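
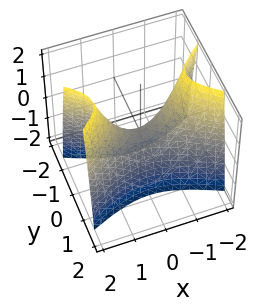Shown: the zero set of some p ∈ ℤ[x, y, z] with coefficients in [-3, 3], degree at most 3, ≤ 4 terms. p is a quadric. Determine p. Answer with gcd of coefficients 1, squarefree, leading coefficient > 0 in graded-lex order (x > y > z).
x^2 - 3*y^2 - z

(a) Degree: a hyperbolic paraboloid; a quadric, so deg p = 2.
(b) Symmetries: the x ↦ −x reflection is a symmetry, so x appears only in even powers; it's symmetric under y → −y, forcing even powers of y.
(c) Observable constraints: it crosses the y-axis at the gridline y = 0; it crosses the z-axis at the gridline z = 0; it meets the x-axis at x = 0 (among the integer gridlines).
(d) Assembling these constraints gives the stated polynomial.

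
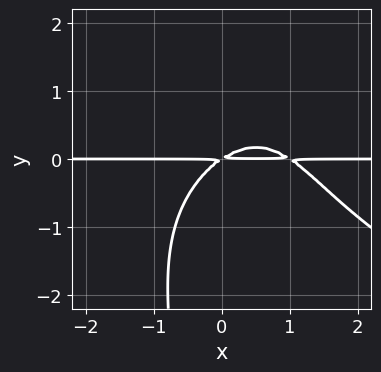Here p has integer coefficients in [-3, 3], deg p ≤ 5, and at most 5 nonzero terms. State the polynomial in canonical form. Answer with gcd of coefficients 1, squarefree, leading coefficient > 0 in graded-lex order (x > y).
x*y^3 - 2*x^2*y + 2*x*y - 3*y^2

(a) The degree is 4 — a generic line meets the curve in up to 4 points.
(b) Checking where it meets the axes: the visible x-axis segment lies entirely on the curve.
(c) The integer polynomial consistent with all of this is the stated p.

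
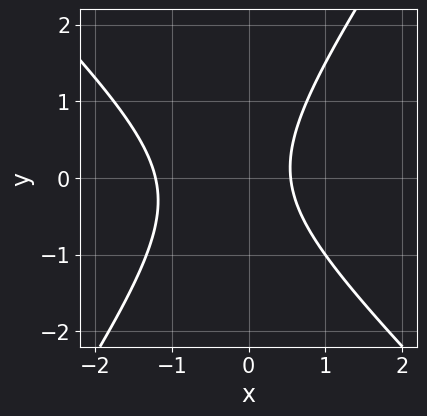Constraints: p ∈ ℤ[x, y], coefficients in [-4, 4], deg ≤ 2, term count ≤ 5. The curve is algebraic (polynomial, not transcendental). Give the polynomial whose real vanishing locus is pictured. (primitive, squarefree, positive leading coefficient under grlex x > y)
3*x^2 + x*y - 2*y^2 + 2*x - 2

First, deg p = 2. A generic line meets the curve in up to 2 points.
Next, checking where it meets the axes: the curve avoids every integer y-axis point in the box.
Finally, fitting integer coefficients to these (and the overall shape) gives p.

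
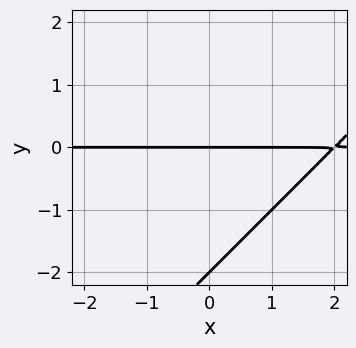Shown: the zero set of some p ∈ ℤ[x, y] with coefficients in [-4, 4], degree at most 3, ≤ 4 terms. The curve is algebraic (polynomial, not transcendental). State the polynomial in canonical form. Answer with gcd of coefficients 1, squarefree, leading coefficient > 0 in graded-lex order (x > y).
First, degree: a generic line meets the curve in up to 2 points, so deg p = 2.
Then, against the integer gridlines: every point of the x-axis in the box is on the curve; among the integer gridlines, it crosses the y-axis at y ∈ {-2, 0}.
Finally, the integer polynomial consistent with all of this is the stated p.

x*y - y^2 - 2*y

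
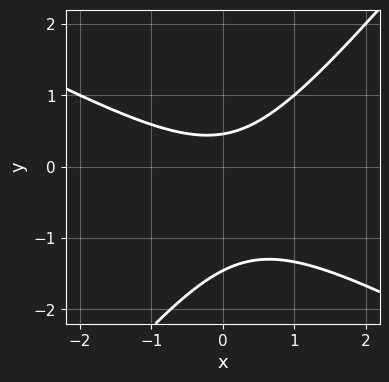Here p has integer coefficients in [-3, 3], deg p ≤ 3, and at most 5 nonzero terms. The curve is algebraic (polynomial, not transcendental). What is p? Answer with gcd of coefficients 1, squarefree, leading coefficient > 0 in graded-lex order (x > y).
First, the degree is 2 — a generic line meets the curve in up to 2 points.
Then, checking where it meets the axes: no x-intercept at any integer in the box.
Finally, putting this together gives p.

2*x^2 + 2*x*y - 3*y^2 - 3*y + 2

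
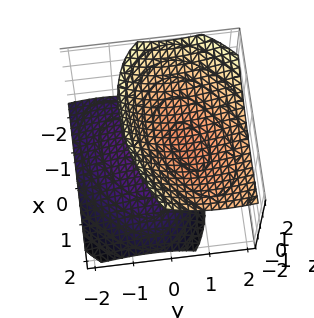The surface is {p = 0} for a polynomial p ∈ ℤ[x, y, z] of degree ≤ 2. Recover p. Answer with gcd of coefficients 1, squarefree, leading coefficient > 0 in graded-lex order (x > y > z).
x^2 - x*y + 2*y^2 - 2*y*z - 2*z^2 + 3

First, there are 2 components.
Next, deg p = 2.
Next, against the integer gridlines: no x-intercept at any integer in the box; it misses every integer gridline on the y-axis.
Finally, matching integer coefficients to the picture gives p.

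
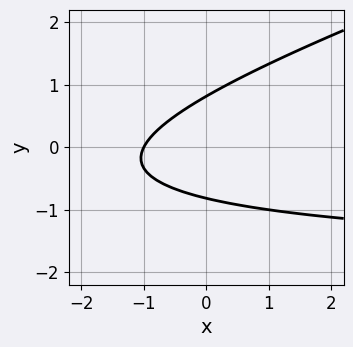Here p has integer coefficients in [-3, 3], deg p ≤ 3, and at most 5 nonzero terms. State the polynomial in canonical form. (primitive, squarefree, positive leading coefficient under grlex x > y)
x*y - 3*y^2 + 2*x + 2

First, degree: a generic line meets the curve in up to 2 points, so deg p = 2.
Then, reading off the gridlines: one x-axis crossing is at x = -1.
Finally, assembling these constraints gives the stated polynomial.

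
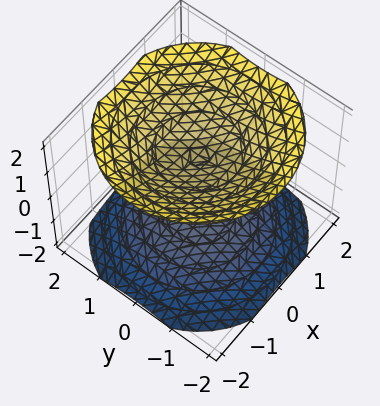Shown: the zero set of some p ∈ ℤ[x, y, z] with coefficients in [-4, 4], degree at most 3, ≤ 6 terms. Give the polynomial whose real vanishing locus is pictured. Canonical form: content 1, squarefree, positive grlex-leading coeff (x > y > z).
1. The picture has 2 separate pieces. They look like related sheets of one shape, so recover p as a whole.
2. The degree is 2 — a generic line meets the surface in up to 2 points.
3. By symmetry, the z-axis is an axis of rotation, so x and y enter only as x² + y².
4. From the visible intercepts: among the integer gridlines, it crosses the z-axis at z ∈ {-1, 1}; no y-intercept at any integer in the box; it misses every integer gridline on the x-axis.
5. Together with the visible shape, these determine p as stated.

2*x^2 + 2*y^2 - 3*z^2 + 3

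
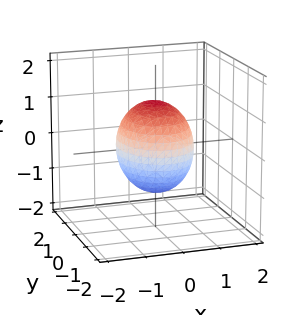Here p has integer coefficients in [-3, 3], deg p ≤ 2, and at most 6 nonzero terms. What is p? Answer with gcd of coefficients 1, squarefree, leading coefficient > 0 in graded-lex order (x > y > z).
3*x^2 + 2*y^2 + 2*z^2 - 3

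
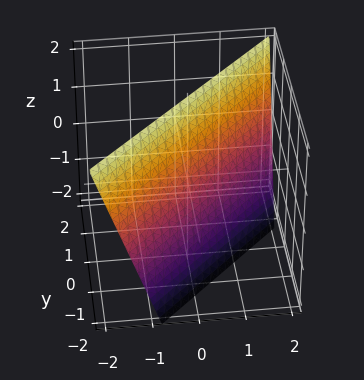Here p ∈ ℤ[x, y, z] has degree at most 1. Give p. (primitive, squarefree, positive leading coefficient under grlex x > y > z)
3*x - 3*y + z - 2

First, the degree is 1 — the surface is flat (a plane).
Next, checking where it meets the axes: it meets the z-axis at z = 2 (among the integer gridlines).
Finally, putting this together gives p.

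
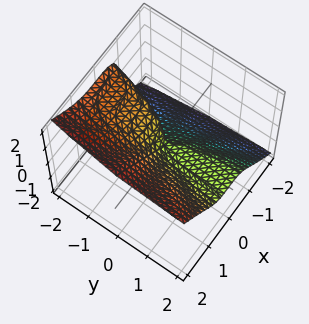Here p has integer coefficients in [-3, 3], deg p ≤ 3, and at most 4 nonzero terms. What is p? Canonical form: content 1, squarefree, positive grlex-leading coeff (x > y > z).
3*x^3 - 3*z^3 - 2*y*z

(a) Degree: a generic line meets the surface in up to 3 points, so deg p = 3.
(b) From the axis intercepts and sections: it meets the x-axis at x = 0 (among the integer gridlines); it crosses the z-axis at the gridline z = 0; every point of the y-axis in the box is on the surface.
(c) Putting this together gives p.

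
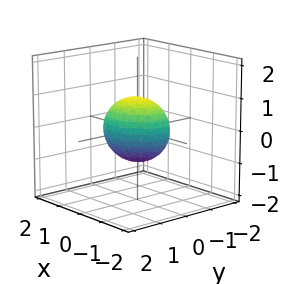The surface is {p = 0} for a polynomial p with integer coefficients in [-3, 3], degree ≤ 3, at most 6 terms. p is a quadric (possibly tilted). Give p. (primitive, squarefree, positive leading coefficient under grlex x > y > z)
(a) Degree: no degree-1 surface has this shape, so deg p = 2.
(b) Against the integer gridlines: among the integer gridlines, it crosses the z-axis at z ∈ {-1, 1}; the x-axis gridline crossings are at x ∈ {-1, 1}.
(c) Assembling these constraints gives the stated polynomial.

2*x^2 - x*y + 3*y^2 + 2*z^2 - 2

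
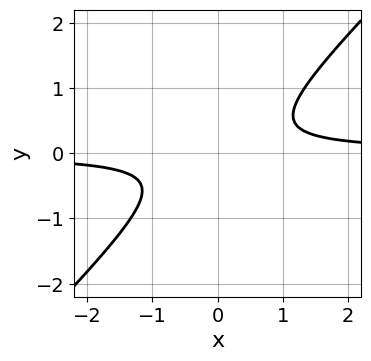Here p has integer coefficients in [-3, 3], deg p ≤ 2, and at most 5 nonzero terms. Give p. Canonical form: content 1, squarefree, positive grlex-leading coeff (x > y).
3*x*y - 3*y^2 - 1

First, degree: no degree-1 curve has this shape, so deg p = 2.
Next, against the integer gridlines: the curve avoids every integer y-axis point in the box; it misses every integer gridline on the x-axis.
Finally, together with the visible shape, these determine p as stated.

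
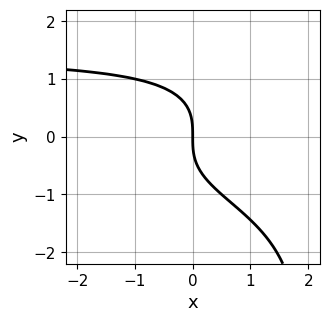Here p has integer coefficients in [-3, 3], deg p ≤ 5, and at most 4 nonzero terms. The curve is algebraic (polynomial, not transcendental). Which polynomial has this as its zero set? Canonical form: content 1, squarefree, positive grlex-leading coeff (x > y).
First, deg p = 4.
Then, from the visible intercepts: one x-axis crossing is at x = 0; it crosses the y-axis at the gridline y = 0.
Finally, solving for integer coefficients yields p as stated.

x*y^3 - 2*y^3 - 3*x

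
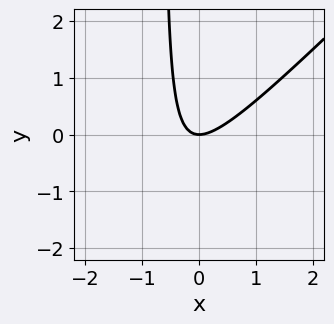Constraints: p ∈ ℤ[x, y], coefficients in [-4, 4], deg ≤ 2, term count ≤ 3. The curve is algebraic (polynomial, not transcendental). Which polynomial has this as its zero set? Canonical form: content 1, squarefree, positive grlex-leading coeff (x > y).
3*x^2 - 3*x*y - 2*y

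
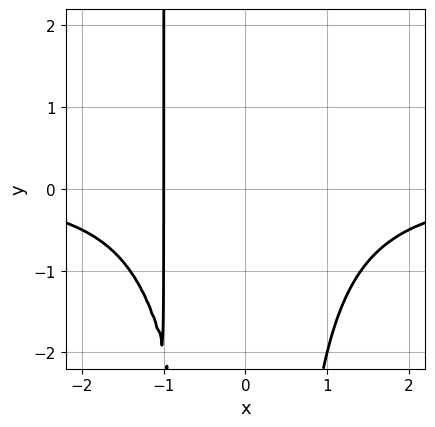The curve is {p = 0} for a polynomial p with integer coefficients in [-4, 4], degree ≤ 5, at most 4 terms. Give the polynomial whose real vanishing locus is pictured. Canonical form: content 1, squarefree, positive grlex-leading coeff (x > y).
First, deg p = 4.
Next, reading off the gridlines: no y-intercept at any integer in the box; it meets the x-axis at x = -1 (among the integer gridlines).
Finally, these observations pin down the coefficients.

x^3*y + x^2*y + 2*x + 2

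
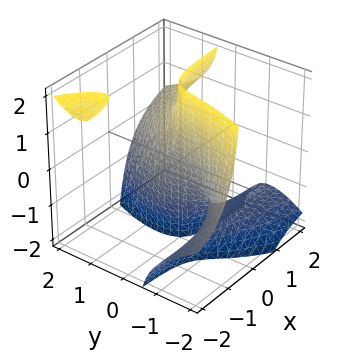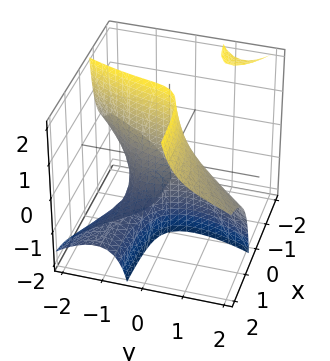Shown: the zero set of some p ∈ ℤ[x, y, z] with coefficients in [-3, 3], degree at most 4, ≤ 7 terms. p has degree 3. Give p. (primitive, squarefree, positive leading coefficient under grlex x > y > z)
x*y^2 - 3*x*y*z - y^3 - y*z + 3*x

1. I count 2 distinct pieces.
2. deg p = 3.
3. Observable constraints: one y-axis crossing is at y = 0; it crosses the x-axis at the gridline x = 0; the visible z-axis segment lies entirely on the surface.
4. The integer polynomial consistent with all of this is the stated p.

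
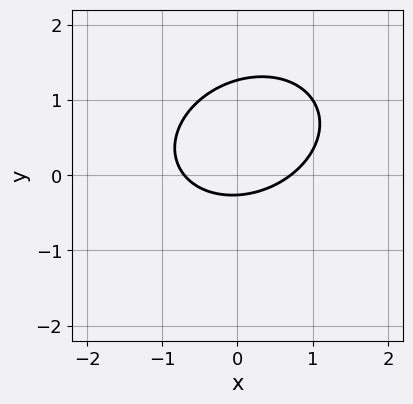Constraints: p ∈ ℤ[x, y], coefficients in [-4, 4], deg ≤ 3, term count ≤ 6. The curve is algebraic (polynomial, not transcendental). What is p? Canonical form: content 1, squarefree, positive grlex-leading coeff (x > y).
2*x^2 - x*y + 3*y^2 - 3*y - 1

1. Degree: the shape is more complex than any degree-1 curve, so deg p = 2.
2. Matching integer coefficients to the picture gives p.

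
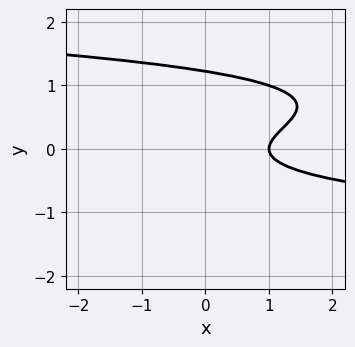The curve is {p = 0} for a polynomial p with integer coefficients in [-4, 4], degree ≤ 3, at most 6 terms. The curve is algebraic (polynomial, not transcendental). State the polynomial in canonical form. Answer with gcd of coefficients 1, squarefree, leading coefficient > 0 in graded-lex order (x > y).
First, deg p = 3. The shape is more complex than any degree-2 curve.
Next, reading off the gridlines: one x-axis crossing is at x = 1.
Finally, matching integer coefficients to the picture gives p.

3*y^3 - 3*y^2 + x - 1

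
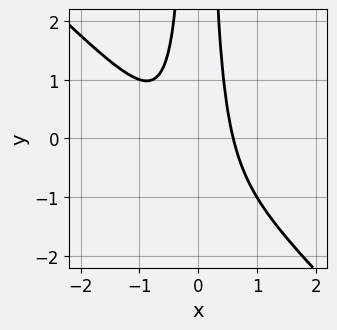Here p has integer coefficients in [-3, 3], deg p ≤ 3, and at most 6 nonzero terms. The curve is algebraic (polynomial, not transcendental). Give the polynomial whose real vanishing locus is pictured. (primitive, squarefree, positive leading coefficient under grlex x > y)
3*x^3 + 3*x^2*y + x^2 - 1

(a) deg p = 3. The shape is more complex than any degree-2 curve.
(b) From the axis intercepts and sections: no y-intercept at any integer in the box.
(c) The integer polynomial consistent with all of this is the stated p.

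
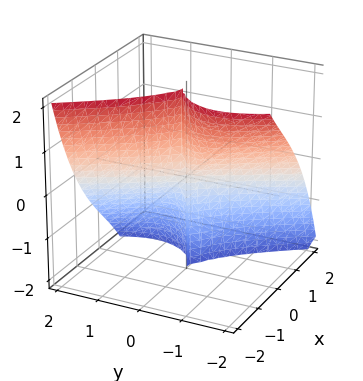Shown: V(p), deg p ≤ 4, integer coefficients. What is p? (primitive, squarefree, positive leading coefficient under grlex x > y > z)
The degree is 3 — the shape is more complex than any degree-2 surface.
From the axis intercepts and sections: the visible z-axis segment lies entirely on the surface; it meets the x-axis at x = 0 (among the integer gridlines); one y-axis crossing is at y = 0.
The integer polynomial consistent with all of this is the stated p.

2*x^3 + 3*x*y^2 + 2*y^3 + 3*y^2*z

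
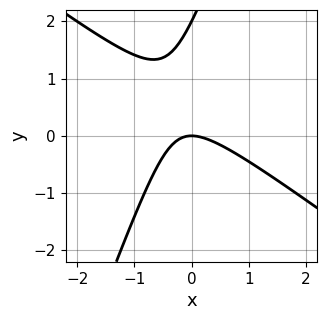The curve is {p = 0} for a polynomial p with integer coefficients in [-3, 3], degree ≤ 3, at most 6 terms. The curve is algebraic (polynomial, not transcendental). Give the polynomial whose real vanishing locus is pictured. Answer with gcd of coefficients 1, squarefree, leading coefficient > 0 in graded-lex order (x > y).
The degree is 2 — a generic line meets the curve in up to 2 points.
Against the integer gridlines: among the integer gridlines, it crosses the y-axis at y ∈ {0, 2}; it meets the x-axis at x = 0 (among the integer gridlines).
Together with the visible shape, these determine p as stated.

2*x^2 + 2*x*y - y^2 + 2*y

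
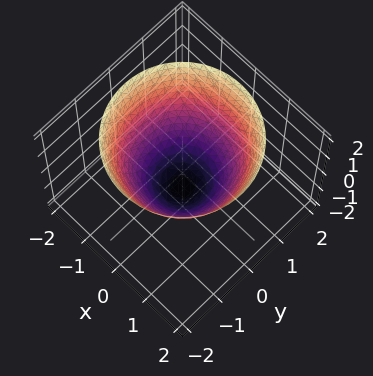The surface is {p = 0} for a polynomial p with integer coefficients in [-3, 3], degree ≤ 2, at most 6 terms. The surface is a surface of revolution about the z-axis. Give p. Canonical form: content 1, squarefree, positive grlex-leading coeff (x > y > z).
First, deg p = 2. A generic line meets the surface in up to 2 points.
Next, symmetry: the surface is invariant under rotation about z: p = q(x² + y², z).
Next, against the integer gridlines: one z-axis crossing is at z = -1; the y-axis gridline crossings are at y ∈ {-1, 1}; among the integer gridlines, it crosses the x-axis at x ∈ {-1, 1}; a circular section at z = 0 has radius exactly 1.
Finally, the integer polynomial consistent with all of this is the stated p.

x^2 + y^2 - z - 1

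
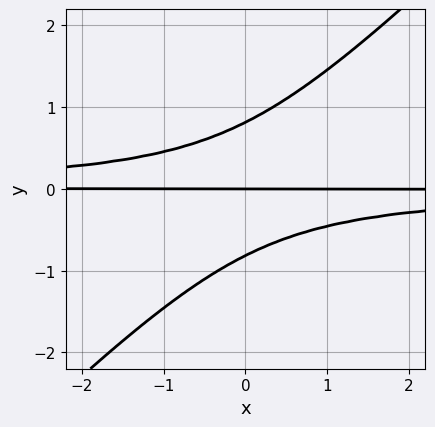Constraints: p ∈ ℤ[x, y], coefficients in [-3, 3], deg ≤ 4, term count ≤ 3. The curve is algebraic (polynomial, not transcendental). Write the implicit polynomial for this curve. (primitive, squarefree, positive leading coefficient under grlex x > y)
The degree is 3 — no degree-2 curve has this shape.
Reading off the gridlines: one y-axis crossing is at y = 0; every point of the x-axis in the box is on the curve.
Solving for integer coefficients yields p as stated.

3*x*y^2 - 3*y^3 + 2*y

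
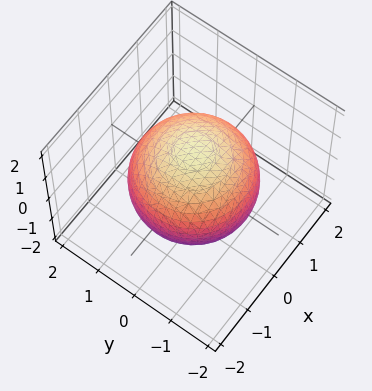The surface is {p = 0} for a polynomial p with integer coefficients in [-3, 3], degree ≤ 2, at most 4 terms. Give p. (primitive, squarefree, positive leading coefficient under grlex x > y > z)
x^2 + y^2 + z^2 - 2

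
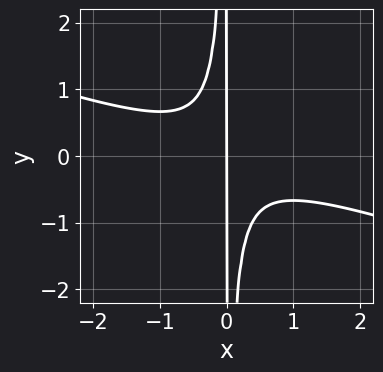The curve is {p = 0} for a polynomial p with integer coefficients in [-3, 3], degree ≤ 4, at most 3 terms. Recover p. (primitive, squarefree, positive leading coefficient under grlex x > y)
x^3 + 3*x^2*y + x

The degree is 3 — the shape is more complex than any degree-2 curve.
Reading off the gridlines: it crosses the x-axis at the gridline x = 0; the visible y-axis segment lies entirely on the curve.
Solving for integer coefficients yields p as stated.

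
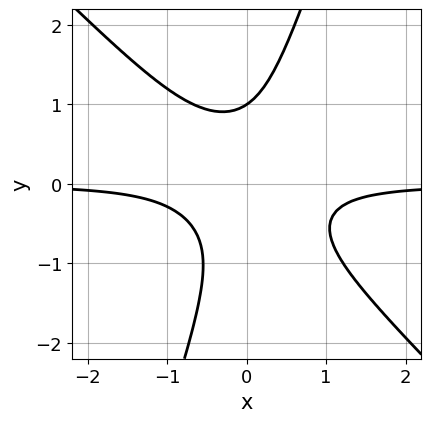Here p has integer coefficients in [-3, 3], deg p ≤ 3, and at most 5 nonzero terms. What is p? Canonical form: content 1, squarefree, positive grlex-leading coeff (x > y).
3*x^2*y + 2*x*y^2 - y^3 + 1

1. The degree is 3 — no degree-2 curve has this shape.
2. Against the integer gridlines: it crosses the y-axis at the gridline y = 1; no x-intercept at any integer in the box.
3. Matching integer coefficients to the picture gives p.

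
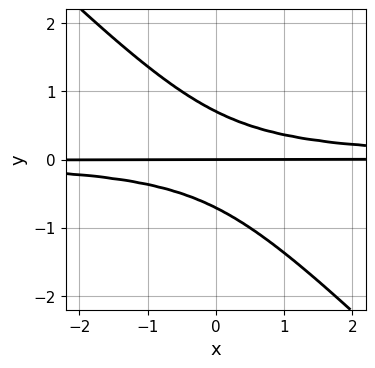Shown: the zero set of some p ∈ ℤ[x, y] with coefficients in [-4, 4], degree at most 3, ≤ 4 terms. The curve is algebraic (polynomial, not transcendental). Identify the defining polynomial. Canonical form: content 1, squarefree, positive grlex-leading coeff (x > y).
First, the degree is 3 — the shape is more complex than any degree-2 curve.
Then, from the visible intercepts: one y-axis crossing is at y = 0; the visible x-axis segment lies entirely on the curve.
Finally, matching integer coefficients to the picture gives p.

2*x*y^2 + 2*y^3 - y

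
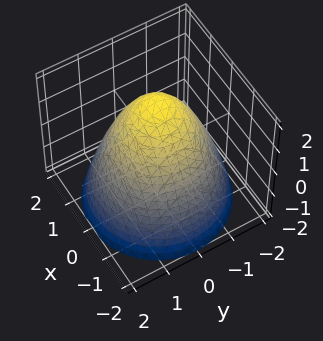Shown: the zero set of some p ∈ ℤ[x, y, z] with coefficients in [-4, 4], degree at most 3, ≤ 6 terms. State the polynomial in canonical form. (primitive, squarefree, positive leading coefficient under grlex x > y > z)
x^2 + y^2 + z - 2

First, the degree is 2 — no degree-1 surface has this shape.
Next, symmetries: rotational symmetry about the z-axis ⇒ p depends on x, y only through x² + y².
Then, observable constraints: a circular section at z = -1 has radius between 1 and 2; one z-axis crossing is at z = 2.
Finally, solving for integer coefficients yields p as stated.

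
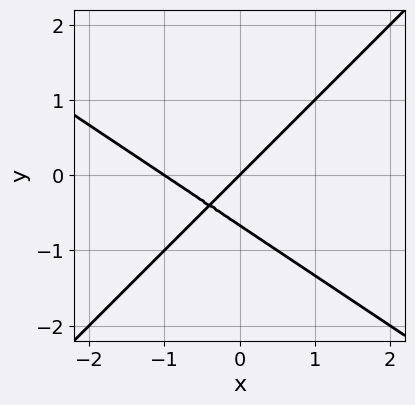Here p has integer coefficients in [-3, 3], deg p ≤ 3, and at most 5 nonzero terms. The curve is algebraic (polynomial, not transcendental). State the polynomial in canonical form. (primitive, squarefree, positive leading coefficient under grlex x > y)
2*x^2 + x*y - 3*y^2 + 2*x - 2*y

First, deg p = 2. A generic line meets the curve in up to 2 points.
Then, reading off the gridlines: the x-axis gridline crossings are at x ∈ {-1, 0}; it meets the y-axis at y = 0 (among the integer gridlines).
Finally, these observations pin down the coefficients.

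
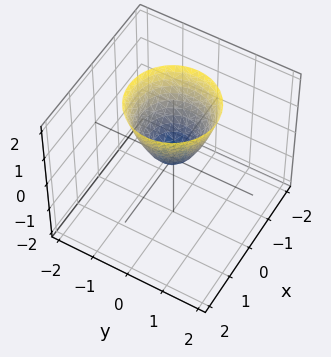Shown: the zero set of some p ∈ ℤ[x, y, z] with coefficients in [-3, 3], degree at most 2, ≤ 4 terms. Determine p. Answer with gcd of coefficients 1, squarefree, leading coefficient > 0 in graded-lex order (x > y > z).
3*x^2 + 3*y^2 - 2*z

First, the degree is 2 — a single bowl opening along one axis; a quadric.
Next, by symmetry, the surface is invariant under rotation about z: p = q(x² + y², z).
Then, from the visible intercepts: a circular section at z = 2 has radius between 1 and 2; one y-axis crossing is at y = 0; it crosses the x-axis at the gridline x = 0.
Finally, these observations pin down the coefficients.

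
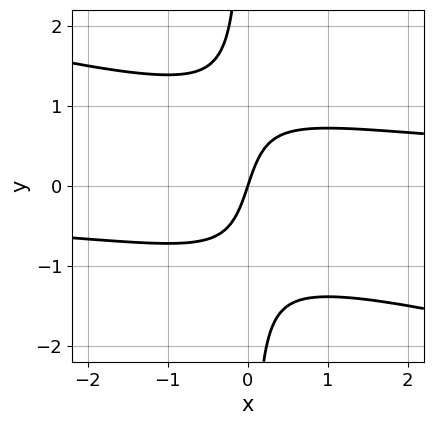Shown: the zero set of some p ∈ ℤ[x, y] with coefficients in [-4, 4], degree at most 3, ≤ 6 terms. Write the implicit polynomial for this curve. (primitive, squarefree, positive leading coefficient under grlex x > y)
(a) The degree is 3 — a generic line meets the curve in up to 3 points.
(b) Against the integer gridlines: it crosses the y-axis at the gridline y = 0; it meets the x-axis at x = 0 (among the integer gridlines).
(c) These observations pin down the coefficients.

x^2*y + 3*x*y^2 - 3*x + y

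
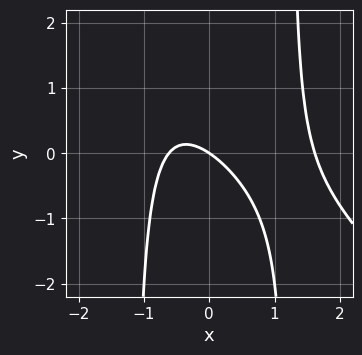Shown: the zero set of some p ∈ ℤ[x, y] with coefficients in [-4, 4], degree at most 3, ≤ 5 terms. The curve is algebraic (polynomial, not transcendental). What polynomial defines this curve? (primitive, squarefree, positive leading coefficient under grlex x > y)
2*x^3 + 2*x^2*y - 2*x^2 - 2*x - 3*y

deg p = 3.
Reading off the gridlines: it crosses the y-axis at the gridline y = 0; one x-axis crossing is at x = 0.
Putting this together gives p.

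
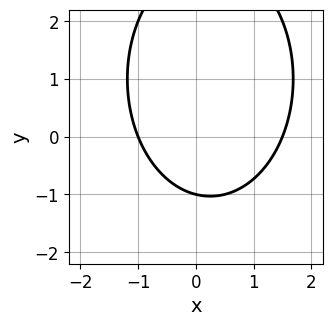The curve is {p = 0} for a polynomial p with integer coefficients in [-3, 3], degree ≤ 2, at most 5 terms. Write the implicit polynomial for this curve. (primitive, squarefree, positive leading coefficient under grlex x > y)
(a) deg p = 2. The shape is more complex than any degree-1 curve.
(b) From the axis intercepts and sections: one x-axis crossing is at x = -1; one y-axis crossing is at y = -1.
(c) Together with the visible shape, these determine p as stated.

2*x^2 + y^2 - x - 2*y - 3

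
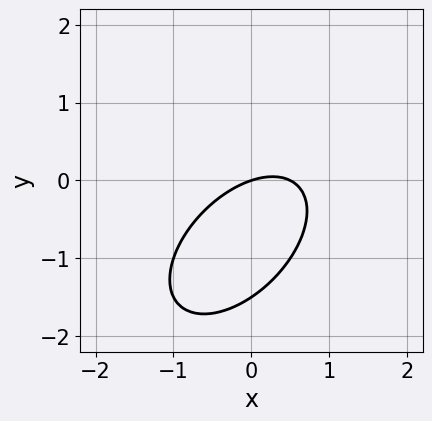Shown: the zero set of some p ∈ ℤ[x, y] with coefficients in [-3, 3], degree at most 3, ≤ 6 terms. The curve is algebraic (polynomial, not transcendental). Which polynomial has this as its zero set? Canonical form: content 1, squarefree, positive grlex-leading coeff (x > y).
2*x^2 - 2*x*y + 2*y^2 - x + 3*y

(a) The degree is 2 — the shape is more complex than any degree-1 curve.
(b) Observable constraints: it crosses the y-axis at the gridline y = 0; one x-axis crossing is at x = 0.
(c) Solving for integer coefficients yields p as stated.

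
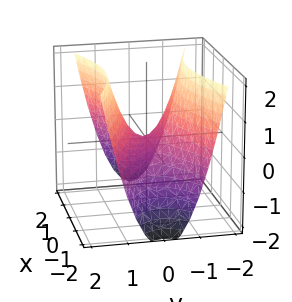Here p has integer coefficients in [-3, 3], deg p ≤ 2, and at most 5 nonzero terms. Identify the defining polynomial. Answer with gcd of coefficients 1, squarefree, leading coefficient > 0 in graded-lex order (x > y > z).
1. The degree is 2 — a hyperbolic paraboloid; a quadric.
2. Symmetries: it's symmetric under x → −x, forcing even powers of x; the y ↦ −y reflection is a symmetry, so y appears only in even powers.
3. From the axis intercepts and sections: it meets the z-axis at z = 0 (among the integer gridlines); it crosses the x-axis at the gridline x = 0; one y-axis crossing is at y = 0.
4. The integer polynomial consistent with all of this is the stated p.

x^2 - 3*y^2 + 2*z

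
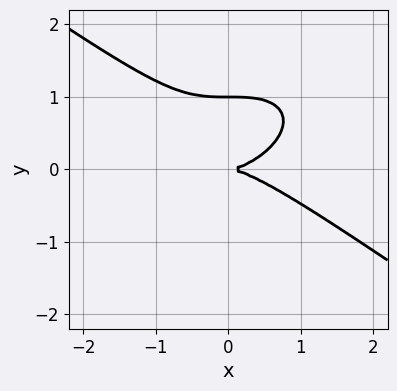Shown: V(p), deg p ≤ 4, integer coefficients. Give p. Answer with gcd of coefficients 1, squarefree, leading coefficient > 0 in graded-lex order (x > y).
x^3 + 3*y^3 - 3*y^2

(a) The degree is 3 — the shape is more complex than any degree-2 curve.
(b) Observable constraints: it crosses the x-axis at the gridline x = 0; the y-axis gridline crossings are at y ∈ {0, 1}.
(c) Fitting integer coefficients to these (and the overall shape) gives p.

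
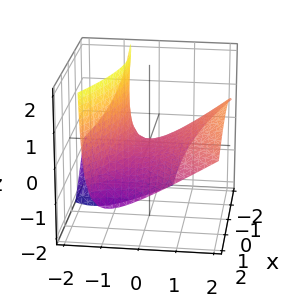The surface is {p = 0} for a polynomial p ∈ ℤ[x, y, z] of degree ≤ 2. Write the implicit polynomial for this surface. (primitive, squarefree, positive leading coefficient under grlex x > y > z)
x^2 + x*z - 2*y^2 + 3*y*z + 3*z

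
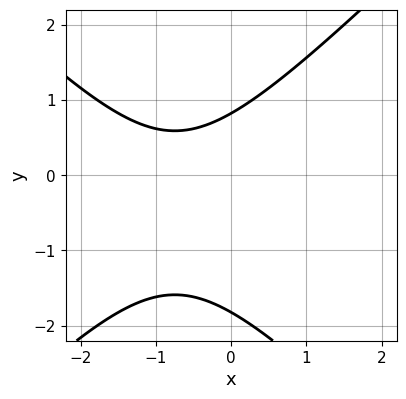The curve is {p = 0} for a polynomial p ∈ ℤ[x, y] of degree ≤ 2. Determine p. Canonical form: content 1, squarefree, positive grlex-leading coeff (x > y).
The degree is 2 — a generic line meets the curve in up to 2 points.
From the axis intercepts and sections: no x-intercept at any integer in the box.
Putting this together gives p.

2*x^2 - 2*y^2 + 3*x - 2*y + 3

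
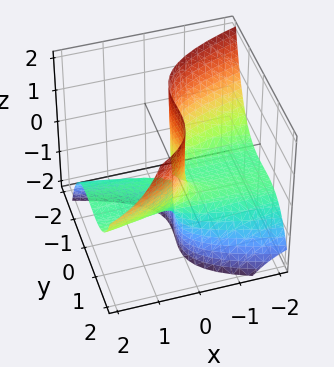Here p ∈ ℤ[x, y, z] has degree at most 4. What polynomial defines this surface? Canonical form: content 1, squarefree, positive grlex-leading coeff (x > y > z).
(a) deg p = 3. No degree-2 surface has this shape.
(b) From the axis intercepts and sections: among the integer gridlines, it crosses the y-axis at y ∈ {0, 1}; every point of the z-axis in the box is on the surface; one x-axis crossing is at x = 0.
(c) Fitting integer coefficients to these (and the overall shape) gives p.

y^3 - 2*x*z - y^2 - x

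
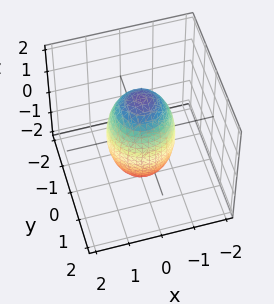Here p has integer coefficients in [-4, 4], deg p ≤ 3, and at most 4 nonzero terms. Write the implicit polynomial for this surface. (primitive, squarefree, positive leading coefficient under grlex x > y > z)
First, deg p = 2.
Next, symmetries: rotational symmetry about the z-axis ⇒ p depends on x, y only through x² + y²; the z ↦ −z reflection is a symmetry, so z appears only in even powers.
Then, from the axis intercepts and sections: a circular section at z = -1 has radius between 0 and 1; the x-axis gridline crossings are at x ∈ {-1, 1}; among the integer gridlines, it crosses the y-axis at y ∈ {-1, 1}.
Finally, fitting integer coefficients to these (and the overall shape) gives p.

3*x^2 + 3*y^2 + z^2 - 3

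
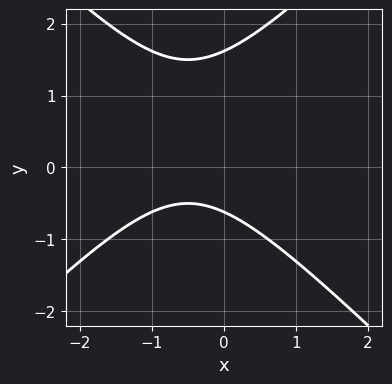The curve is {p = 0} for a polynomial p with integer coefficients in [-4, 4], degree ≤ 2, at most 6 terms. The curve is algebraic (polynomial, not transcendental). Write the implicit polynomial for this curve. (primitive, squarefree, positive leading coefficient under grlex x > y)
x^2 - y^2 + x + y + 1

1. deg p = 2. A generic line meets the curve in up to 2 points.
2. Reading off the gridlines: it misses every integer gridline on the x-axis.
3. These observations pin down the coefficients.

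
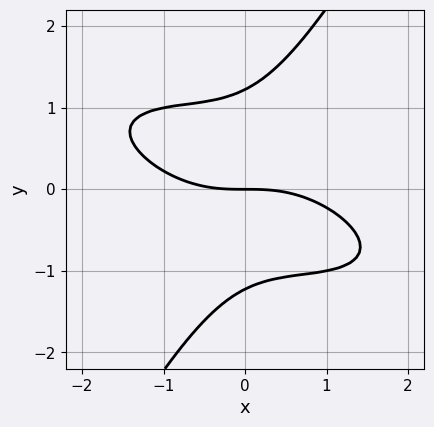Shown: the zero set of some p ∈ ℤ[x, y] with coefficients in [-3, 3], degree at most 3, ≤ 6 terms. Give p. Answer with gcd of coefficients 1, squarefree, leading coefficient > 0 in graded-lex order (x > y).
x^3 + 2*x^2*y + 2*x*y^2 - 2*y^3 + 3*y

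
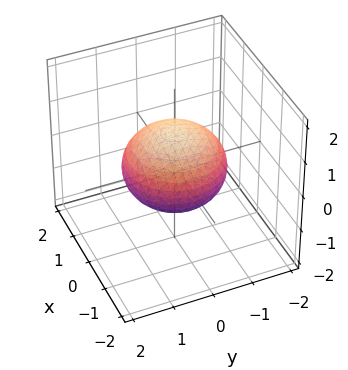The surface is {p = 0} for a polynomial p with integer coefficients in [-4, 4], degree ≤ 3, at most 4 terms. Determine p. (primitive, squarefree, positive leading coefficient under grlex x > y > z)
2*x^2 + 2*y^2 + 3*z^2 - 3

(a) Degree: a generic line meets the surface in up to 2 points, so deg p = 2.
(b) Symmetries: rotational symmetry about the z-axis ⇒ p depends on x, y only through x² + y².
(c) Against the integer gridlines: the z-axis gridline crossings are at z ∈ {-1, 1}; a circular section at z = 0 has radius between 1 and 2.
(d) Matching integer coefficients to the picture gives p.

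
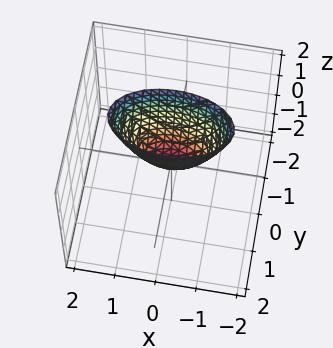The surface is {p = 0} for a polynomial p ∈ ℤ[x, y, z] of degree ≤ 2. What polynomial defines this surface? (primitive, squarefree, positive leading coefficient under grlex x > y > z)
x^2 + 3*y^2 - z

First, deg p = 2.
Then, symmetries: it's symmetric under y → −y, forcing even powers of y; the x ↦ −x reflection is a symmetry, so x appears only in even powers.
Then, reading off the gridlines: it crosses the x-axis at the gridline x = 0; it meets the y-axis at y = 0 (among the integer gridlines); it meets the z-axis at z = 0 (among the integer gridlines).
Finally, matching integer coefficients to the picture gives p.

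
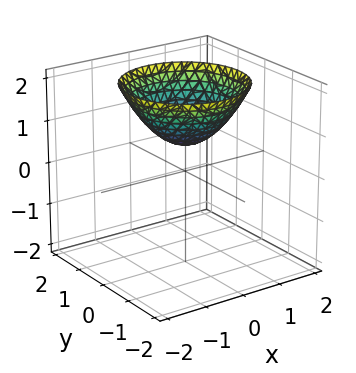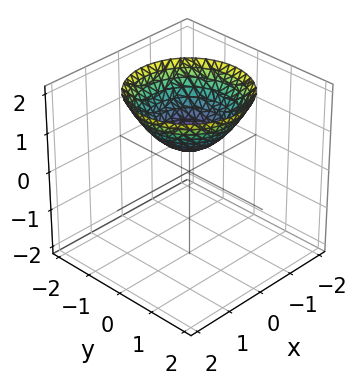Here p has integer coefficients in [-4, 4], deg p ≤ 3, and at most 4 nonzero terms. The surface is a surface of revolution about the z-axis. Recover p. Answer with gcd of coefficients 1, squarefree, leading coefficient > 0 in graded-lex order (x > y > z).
2*x^2 + 2*y^2 - 3*z + 2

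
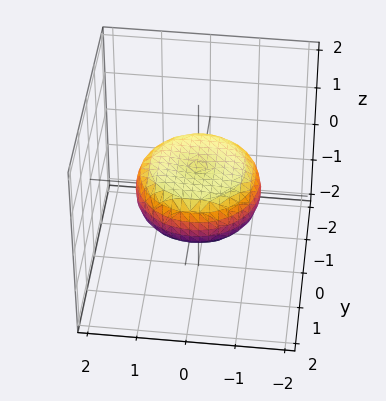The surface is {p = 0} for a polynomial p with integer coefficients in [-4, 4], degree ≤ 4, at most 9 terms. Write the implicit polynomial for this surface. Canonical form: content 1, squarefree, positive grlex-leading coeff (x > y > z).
x^4 + 2*x^2*y^2 + y^4 - x^2 - y^2 + 3*z^2 - 1

1. deg p = 4. No degree-3 surface has this shape.
2. Symmetries: rotational symmetry about the z-axis ⇒ p depends on x, y only through x² + y².
3. Against the integer gridlines: a circular section at z = 0 has radius between 1 and 2.
4. The integer polynomial consistent with all of this is the stated p.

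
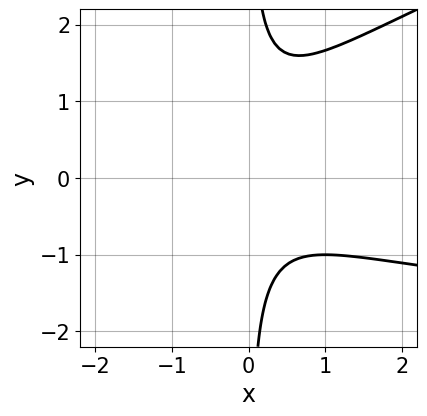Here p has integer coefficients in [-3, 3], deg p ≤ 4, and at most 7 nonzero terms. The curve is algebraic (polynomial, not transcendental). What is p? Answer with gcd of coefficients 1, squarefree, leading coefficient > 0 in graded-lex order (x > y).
x^2*y - 3*x*y^2 + 3*x^2 + x*y + 2

1. deg p = 3. The shape is more complex than any degree-2 curve.
2. Against the integer gridlines: no x-intercept at any integer in the box; it misses every integer gridline on the y-axis.
3. Solving for integer coefficients yields p as stated.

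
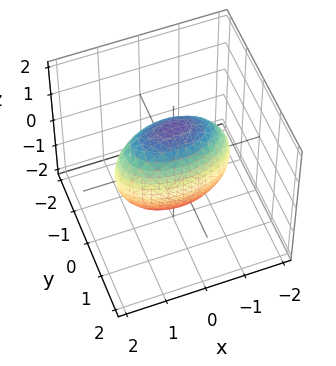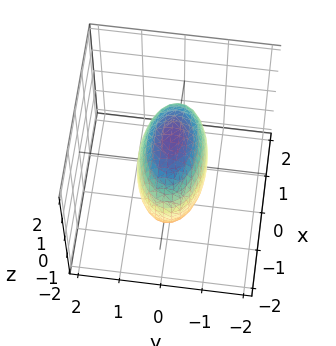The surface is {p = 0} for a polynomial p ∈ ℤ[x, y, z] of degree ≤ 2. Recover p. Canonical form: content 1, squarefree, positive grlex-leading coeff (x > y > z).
(a) The degree is 2 — a closed, bounded, convex surface; a quadric.
(b) Symmetries: mirror symmetry y ↦ −y ⇒ only even powers of y; mirror symmetry x ↦ −x ⇒ only even powers of x; it's symmetric under z → −z, forcing even powers of z.
(c) Matching integer coefficients to the picture gives p.

x^2 + 3*y^2 + z^2 - 2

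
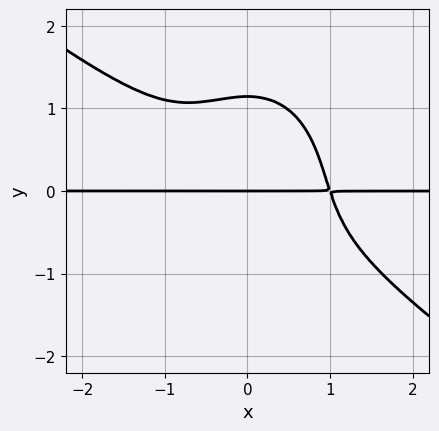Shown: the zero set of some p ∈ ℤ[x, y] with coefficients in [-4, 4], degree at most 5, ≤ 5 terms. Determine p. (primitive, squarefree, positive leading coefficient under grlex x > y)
(a) deg p = 4. No degree-3 curve has this shape.
(b) From the axis intercepts and sections: the visible x-axis segment lies entirely on the curve; it crosses the y-axis at the gridline y = 0.
(c) Together with the visible shape, these determine p as stated.

3*x^3*y + 3*x^2*y^2 + 2*y^4 - 3*y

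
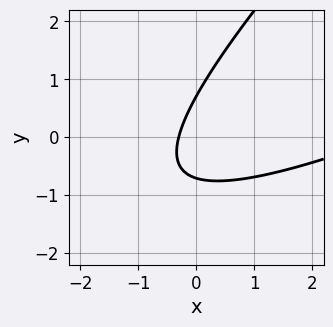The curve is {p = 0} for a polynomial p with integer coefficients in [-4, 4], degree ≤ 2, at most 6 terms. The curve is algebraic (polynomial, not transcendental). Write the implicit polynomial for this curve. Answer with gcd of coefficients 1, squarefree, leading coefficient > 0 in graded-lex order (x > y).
x^2 - 3*x*y + 2*y^2 - 3*x - 1

First, degree: a generic line meets the curve in up to 2 points, so deg p = 2.
Finally, putting this together gives p.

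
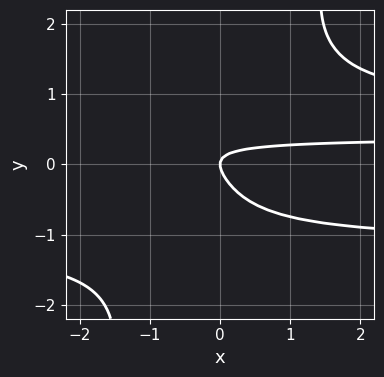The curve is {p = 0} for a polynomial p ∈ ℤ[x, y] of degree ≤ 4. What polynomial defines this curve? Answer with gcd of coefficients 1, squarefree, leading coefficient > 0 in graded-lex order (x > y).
3*x*y^3 - y^4 - 3*x*y - 3*y^2 + x

(a) Degree: no degree-3 curve has this shape, so deg p = 4.
(b) Observable constraints: it meets the x-axis at x = 0 (among the integer gridlines); it meets the y-axis at y = 0 (among the integer gridlines).
(c) These observations pin down the coefficients.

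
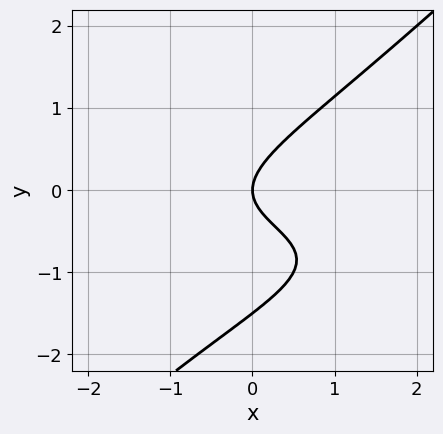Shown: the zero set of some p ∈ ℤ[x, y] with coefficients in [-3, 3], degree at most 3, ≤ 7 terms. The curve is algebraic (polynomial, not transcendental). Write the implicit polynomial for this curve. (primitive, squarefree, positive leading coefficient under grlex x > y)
2*x*y^2 - 2*y^3 + 2*x*y - 3*y^2 + 2*x

(a) The degree is 3 — the shape is more complex than any degree-2 curve.
(b) Observable constraints: it crosses the y-axis at the gridline y = 0; one x-axis crossing is at x = 0.
(c) Solving for integer coefficients yields p as stated.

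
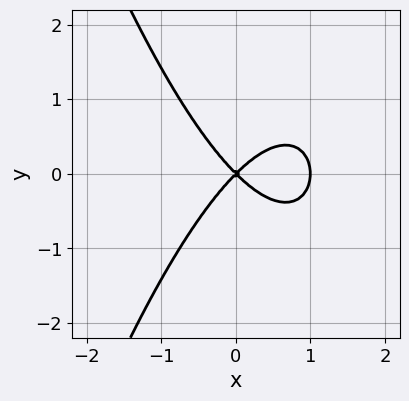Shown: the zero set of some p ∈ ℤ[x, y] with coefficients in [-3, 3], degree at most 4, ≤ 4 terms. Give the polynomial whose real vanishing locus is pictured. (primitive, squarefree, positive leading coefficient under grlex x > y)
x^3 - x^2 + y^2

First, degree: no degree-2 curve has this shape, so deg p = 3.
Next, symmetries: the y ↦ −y reflection is a symmetry, so y appears only in even powers.
Next, from the visible intercepts: it crosses the y-axis at the gridline y = 0; among the integer gridlines, it crosses the x-axis at x ∈ {0, 1}.
Finally, the integer polynomial consistent with all of this is the stated p.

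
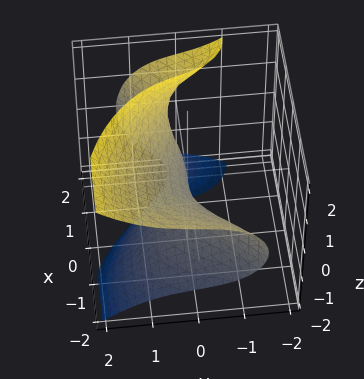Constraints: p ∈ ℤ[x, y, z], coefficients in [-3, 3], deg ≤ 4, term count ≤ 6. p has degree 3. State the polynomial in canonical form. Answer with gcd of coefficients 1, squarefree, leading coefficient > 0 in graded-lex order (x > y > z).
(a) The degree is 3 — no degree-2 surface has this shape.
(b) From the visible intercepts: it crosses the x-axis at the gridline x = 0; it meets the z-axis at z = 0 (among the integer gridlines); it meets the y-axis at y = 0 (among the integer gridlines).
(c) Putting this together gives p.

x^3 - 3*x*z^2 - 2*y^3 + 3*z^2 - 3*y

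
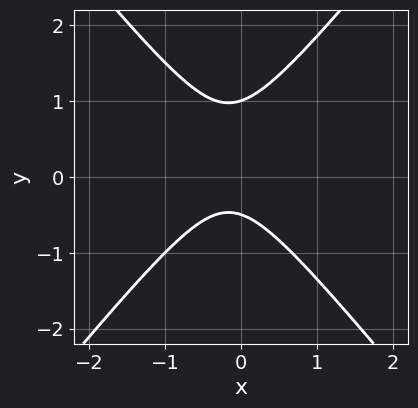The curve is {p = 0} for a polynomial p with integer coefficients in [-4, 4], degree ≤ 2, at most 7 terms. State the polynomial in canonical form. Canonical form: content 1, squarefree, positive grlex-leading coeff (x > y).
3*x^2 - 2*y^2 + x + y + 1

1. deg p = 2. The shape is more complex than any degree-1 curve.
2. From the visible intercepts: it crosses the y-axis at the gridline y = 1; it misses every integer gridline on the x-axis.
3. These observations pin down the coefficients.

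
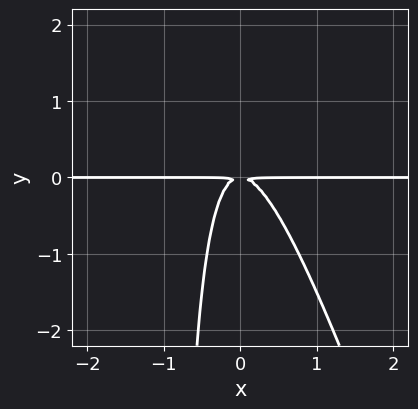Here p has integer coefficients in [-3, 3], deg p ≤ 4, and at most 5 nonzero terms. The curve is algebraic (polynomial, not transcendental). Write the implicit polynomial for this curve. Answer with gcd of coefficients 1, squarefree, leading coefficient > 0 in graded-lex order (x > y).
3*x^2*y + x*y^2 + y^2

First, degree: the shape is more complex than any degree-2 curve, so deg p = 3.
Next, reading off the gridlines: every point of the x-axis in the box is on the curve.
Finally, assembling these constraints gives the stated polynomial.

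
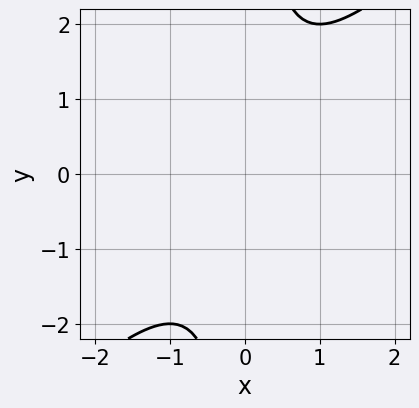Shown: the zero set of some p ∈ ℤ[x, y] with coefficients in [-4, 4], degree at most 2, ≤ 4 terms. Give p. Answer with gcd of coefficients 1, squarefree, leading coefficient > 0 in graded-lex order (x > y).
(a) deg p = 2. The shape is more complex than any degree-1 curve.
(b) Observable constraints: no y-intercept at any integer in the box; the curve avoids every integer x-axis point in the box.
(c) Matching integer coefficients to the picture gives p.

x^2 - x*y + 1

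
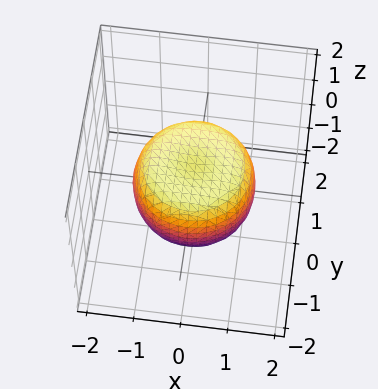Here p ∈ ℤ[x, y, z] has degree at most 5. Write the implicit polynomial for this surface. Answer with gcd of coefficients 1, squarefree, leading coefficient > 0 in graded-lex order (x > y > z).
2*x^4 + 4*x^2*y^2 + 2*y^4 - 2*x^2 - 2*y^2 + 3*z^2 - 2

First, deg p = 4.
Next, symmetry: the surface is invariant under rotation about z: p = q(x² + y², z).
Next, from the visible intercepts: a circular section at z = 0 has radius between 1 and 2.
Finally, assembling these constraints gives the stated polynomial.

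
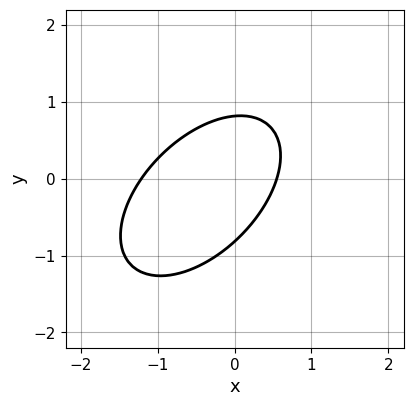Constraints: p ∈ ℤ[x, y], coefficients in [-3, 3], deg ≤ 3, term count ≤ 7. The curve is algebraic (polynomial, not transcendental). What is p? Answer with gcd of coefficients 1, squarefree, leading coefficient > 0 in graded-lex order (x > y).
3*x^2 - 3*x*y + 3*y^2 + 2*x - 2

First, deg p = 2. No degree-1 curve has this shape.
Finally, solving for integer coefficients yields p as stated.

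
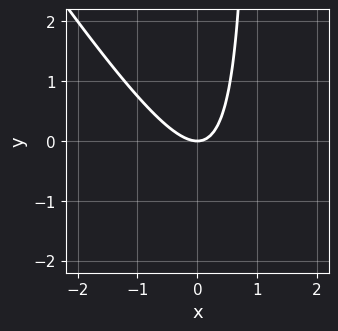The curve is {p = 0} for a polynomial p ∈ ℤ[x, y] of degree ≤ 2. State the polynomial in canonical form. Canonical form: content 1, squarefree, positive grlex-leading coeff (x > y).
3*x^2 + 2*x*y - 2*y

The degree is 2 — the shape is more complex than any degree-1 curve.
From the visible intercepts: it meets the x-axis at x = 0 (among the integer gridlines); it crosses the y-axis at the gridline y = 0.
Putting this together gives p.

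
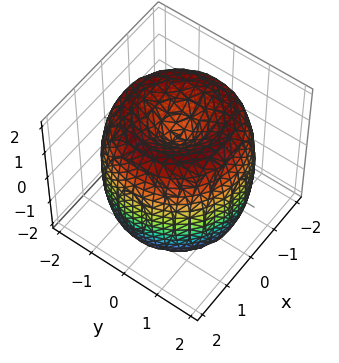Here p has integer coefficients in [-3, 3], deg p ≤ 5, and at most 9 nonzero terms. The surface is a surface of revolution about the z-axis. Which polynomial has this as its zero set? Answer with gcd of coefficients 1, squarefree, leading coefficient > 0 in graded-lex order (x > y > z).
x^4 + 2*x^2*y^2 + y^4 - 3*x^2 - 3*y^2 + z^2 - 1

1. Degree: no degree-3 surface has this shape, so deg p = 4.
2. Symmetries: the z-axis is an axis of rotation, so x and y enter only as x² + y².
3. Against the integer gridlines: a circular section at z = 0 has radius between 1 and 2; the z-axis gridline crossings are at z ∈ {-1, 1}.
4. These observations pin down the coefficients.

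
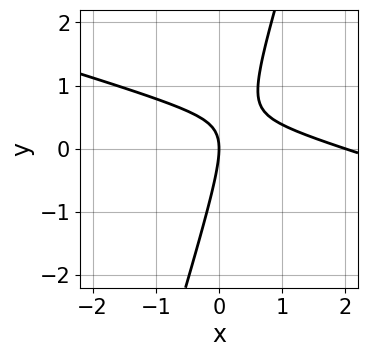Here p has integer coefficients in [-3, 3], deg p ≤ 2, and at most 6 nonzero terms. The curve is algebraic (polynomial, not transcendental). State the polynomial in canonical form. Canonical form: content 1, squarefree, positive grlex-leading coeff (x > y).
1. deg p = 2. No degree-1 curve has this shape.
2. Checking where it meets the axes: the x-axis gridline crossings are at x ∈ {0, 2}; it meets the y-axis at y = 0 (among the integer gridlines).
3. Fitting integer coefficients to these (and the overall shape) gives p.

x^2 + 3*x*y - y^2 - 2*x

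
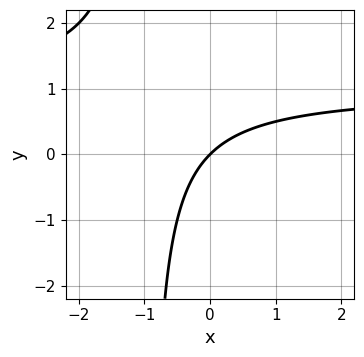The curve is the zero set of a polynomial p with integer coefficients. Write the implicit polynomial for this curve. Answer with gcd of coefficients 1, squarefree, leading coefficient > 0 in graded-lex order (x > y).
deg p = 2.
Checking where it meets the axes: one x-axis crossing is at x = 0; it crosses the y-axis at the gridline y = 0.
Matching integer coefficients to the picture gives p.

x*y - x + y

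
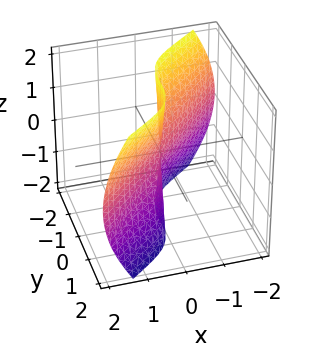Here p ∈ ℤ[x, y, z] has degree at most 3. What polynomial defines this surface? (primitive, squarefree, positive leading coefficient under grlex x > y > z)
(a) The degree is 3 — the shape is more complex than any degree-2 surface.
(b) Reading off the gridlines: it crosses the y-axis at the gridline y = 0; it crosses the x-axis at the gridline x = 0; the visible z-axis segment lies entirely on the surface.
(c) Solving for integer coefficients yields p as stated.

x^3 + x*z^2 - y^3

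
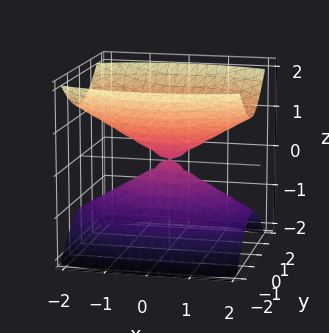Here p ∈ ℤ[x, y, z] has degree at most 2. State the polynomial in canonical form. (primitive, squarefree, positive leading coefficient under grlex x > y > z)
1. I count 2 distinct pieces.
2. deg p = 2.
3. Symmetries: the y ↦ −y reflection is a symmetry, so y appears only in even powers; the x ↦ −x reflection is a symmetry, so x appears only in even powers; it's symmetric under z → −z, forcing even powers of z.
4. Against the integer gridlines: it meets the x-axis at x = 0 (among the integer gridlines); one z-axis crossing is at z = 0; it crosses the y-axis at the gridline y = 0.
5. Matching integer coefficients to the picture gives p.

x^2 + 3*y^2 - 3*z^2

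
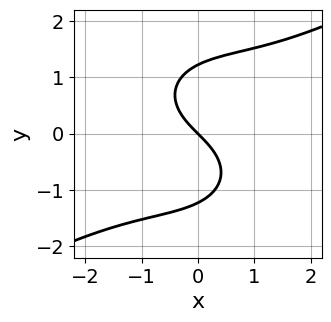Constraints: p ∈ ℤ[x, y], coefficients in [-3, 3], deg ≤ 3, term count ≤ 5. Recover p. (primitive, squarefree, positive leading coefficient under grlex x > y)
x^3 - x^2*y - 2*y^3 + 3*x + 3*y

First, the degree is 3 — no degree-2 curve has this shape.
Next, against the integer gridlines: it crosses the y-axis at the gridline y = 0; it meets the x-axis at x = 0 (among the integer gridlines).
Finally, together with the visible shape, these determine p as stated.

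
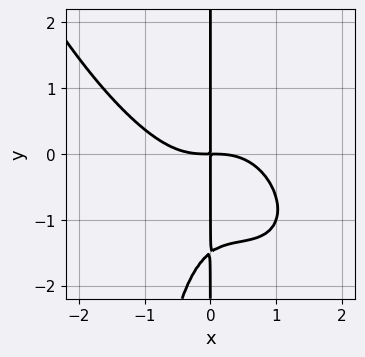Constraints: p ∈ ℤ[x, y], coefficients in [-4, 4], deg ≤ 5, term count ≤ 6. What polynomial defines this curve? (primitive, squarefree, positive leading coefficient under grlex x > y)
(a) The degree is 4 — the shape is more complex than any degree-3 curve.
(b) Checking where it meets the axes: every point of the y-axis in the box is on the curve.
(c) Solving for integer coefficients yields p as stated.

2*x^4 + 2*x^3*y + x^2*y^2 + 2*x*y^2 + 3*x*y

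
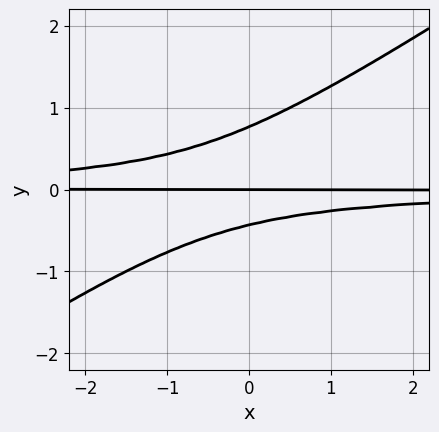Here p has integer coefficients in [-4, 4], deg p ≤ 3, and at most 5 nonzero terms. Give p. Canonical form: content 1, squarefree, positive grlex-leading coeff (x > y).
First, the degree is 3 — a generic line meets the curve in up to 3 points.
Next, reading off the gridlines: the visible x-axis segment lies entirely on the curve; it meets the y-axis at y = 0 (among the integer gridlines).
Finally, the integer polynomial consistent with all of this is the stated p.

2*x*y^2 - 3*y^3 + y^2 + y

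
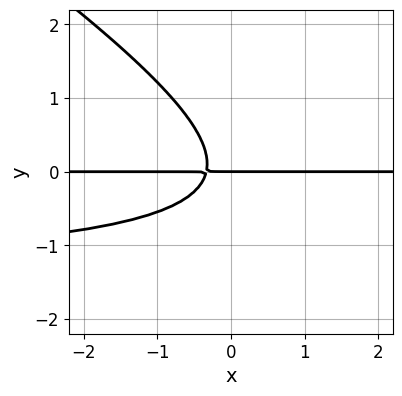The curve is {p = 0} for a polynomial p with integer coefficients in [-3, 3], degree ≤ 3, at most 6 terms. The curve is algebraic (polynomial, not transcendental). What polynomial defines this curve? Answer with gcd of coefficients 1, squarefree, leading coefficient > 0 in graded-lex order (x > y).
The degree is 3 — the shape is more complex than any degree-2 curve.
From the visible intercepts: the visible x-axis segment lies entirely on the curve; it crosses the y-axis at the gridline y = 0.
Together with the visible shape, these determine p as stated.

2*x*y^2 + 3*y^3 + 3*x*y + y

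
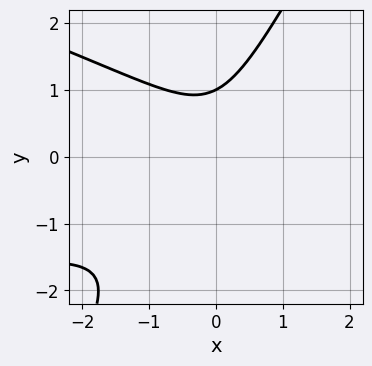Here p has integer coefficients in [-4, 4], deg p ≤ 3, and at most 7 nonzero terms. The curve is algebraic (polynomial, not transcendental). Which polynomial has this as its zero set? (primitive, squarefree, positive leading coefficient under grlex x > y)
x^2*y + 3*x*y^2 - 2*y^3 + 3*x^2 + 2

1. Degree: no degree-2 curve has this shape, so deg p = 3.
2. From the axis intercepts and sections: it crosses the y-axis at the gridline y = 1; it misses every integer gridline on the x-axis.
3. Fitting integer coefficients to these (and the overall shape) gives p.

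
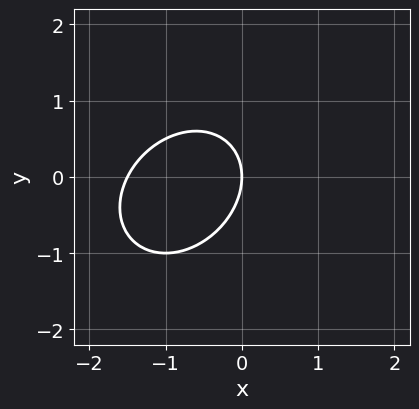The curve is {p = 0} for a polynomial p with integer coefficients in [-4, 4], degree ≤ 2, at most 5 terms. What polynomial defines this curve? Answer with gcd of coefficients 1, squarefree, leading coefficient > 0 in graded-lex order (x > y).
2*x^2 - x*y + 2*y^2 + 3*x

(a) deg p = 2. The shape is more complex than any degree-1 curve.
(b) Observable constraints: it crosses the y-axis at the gridline y = 0; it crosses the x-axis at the gridline x = 0.
(c) The integer polynomial consistent with all of this is the stated p.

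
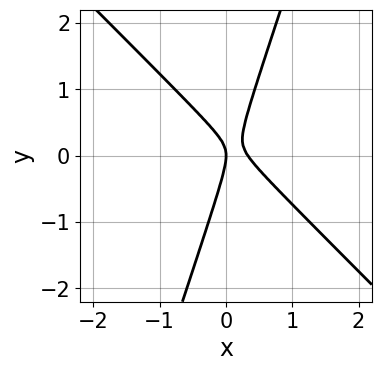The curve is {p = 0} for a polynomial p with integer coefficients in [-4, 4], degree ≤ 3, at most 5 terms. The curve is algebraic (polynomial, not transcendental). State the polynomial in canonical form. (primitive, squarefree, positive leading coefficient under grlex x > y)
3*x^2 + 2*x*y - y^2 - x

deg p = 2. The shape is more complex than any degree-1 curve.
Observable constraints: it crosses the y-axis at the gridline y = 0; it crosses the x-axis at the gridline x = 0.
Together with the visible shape, these determine p as stated.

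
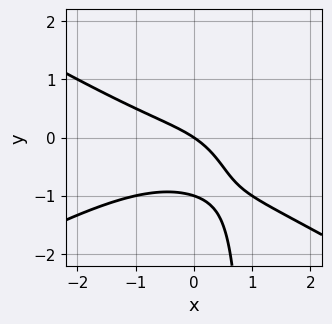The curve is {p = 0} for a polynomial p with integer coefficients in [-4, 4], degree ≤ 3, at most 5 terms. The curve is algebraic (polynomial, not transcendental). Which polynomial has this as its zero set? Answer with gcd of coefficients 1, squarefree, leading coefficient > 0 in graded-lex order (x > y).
x^3 - 3*x*y^2 + 3*y^2 + 2*x + 3*y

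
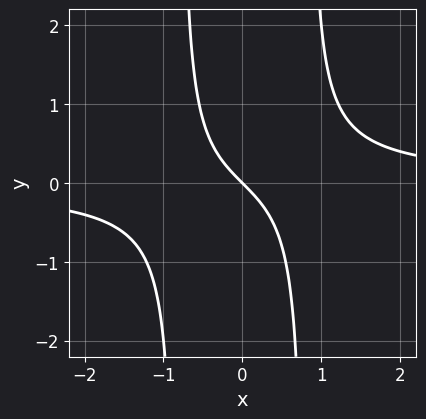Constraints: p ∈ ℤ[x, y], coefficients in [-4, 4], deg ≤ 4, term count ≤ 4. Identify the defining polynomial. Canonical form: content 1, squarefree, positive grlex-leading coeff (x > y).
3*x^2*y - 2*x - 2*y

(a) The degree is 3 — a generic line meets the curve in up to 3 points.
(b) From the visible intercepts: one y-axis crossing is at y = 0; it meets the x-axis at x = 0 (among the integer gridlines).
(c) Together with the visible shape, these determine p as stated.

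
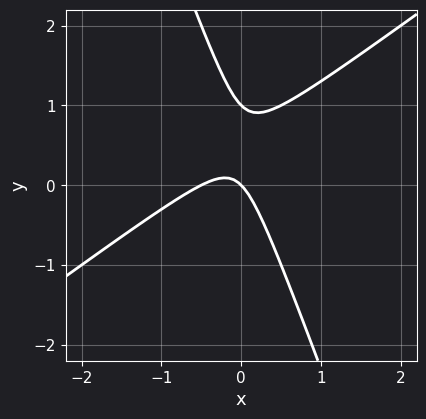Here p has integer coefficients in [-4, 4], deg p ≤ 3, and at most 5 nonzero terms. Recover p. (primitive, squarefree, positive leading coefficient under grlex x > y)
1. Degree: the shape is more complex than any degree-1 curve, so deg p = 2.
2. From the visible intercepts: among the integer gridlines, it crosses the y-axis at y ∈ {0, 1}; one x-axis crossing is at x = 0.
3. Matching integer coefficients to the picture gives p.

2*x^2 - 2*x*y - y^2 + x + y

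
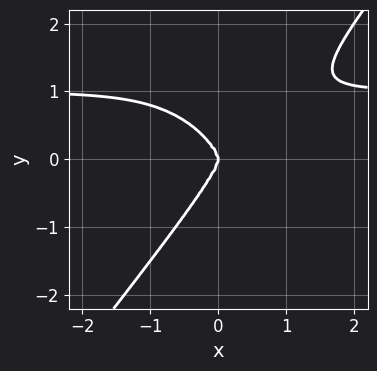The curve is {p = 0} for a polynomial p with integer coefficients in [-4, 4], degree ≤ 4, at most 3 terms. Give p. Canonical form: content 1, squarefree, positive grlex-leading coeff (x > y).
2*x^3*y - y^4 - 2*x^3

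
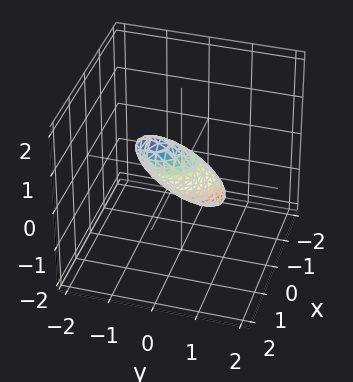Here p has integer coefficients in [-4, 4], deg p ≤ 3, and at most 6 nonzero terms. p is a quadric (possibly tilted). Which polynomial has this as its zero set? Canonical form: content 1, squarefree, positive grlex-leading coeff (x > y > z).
The degree is 2 — a generic line meets the surface in up to 2 points.
Putting this together gives p.

3*x^2 - 3*x*z + 2*y^2 + 2*y*z + 2*z^2 - 1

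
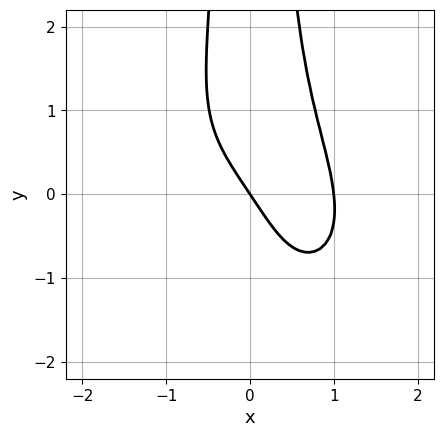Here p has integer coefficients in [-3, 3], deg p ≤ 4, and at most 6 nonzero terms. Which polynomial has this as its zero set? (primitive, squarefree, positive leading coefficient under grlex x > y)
The degree is 4 — a generic line meets the curve in up to 4 points.
Reading off the gridlines: among the integer gridlines, it crosses the x-axis at x ∈ {0, 1}; it crosses the y-axis at the gridline y = 0.
The integer polynomial consistent with all of this is the stated p.

3*x^4 + 3*x^3*y + 3*x^2*y^2 - 3*x - 2*y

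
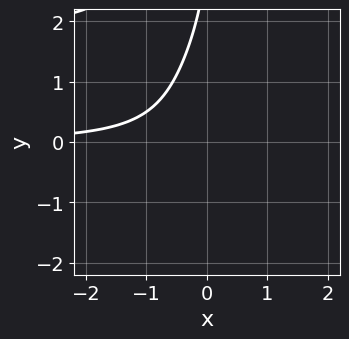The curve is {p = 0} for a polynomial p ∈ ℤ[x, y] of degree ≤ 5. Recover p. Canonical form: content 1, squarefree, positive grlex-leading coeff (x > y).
First, degree: no degree-3 curve has this shape, so deg p = 4.
Then, from the axis intercepts and sections: it misses every integer gridline on the x-axis; no y-intercept at any integer in the box.
Finally, the integer polynomial consistent with all of this is the stated p.

2*x^2*y^2 - 3*x^2*y + 3*x*y - y + 3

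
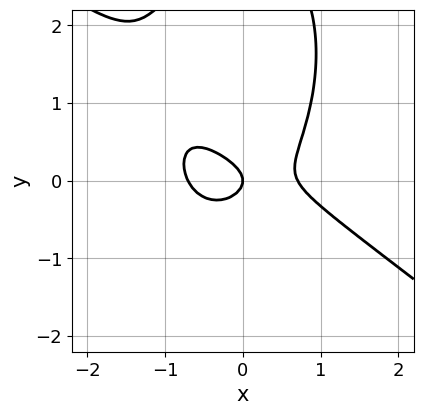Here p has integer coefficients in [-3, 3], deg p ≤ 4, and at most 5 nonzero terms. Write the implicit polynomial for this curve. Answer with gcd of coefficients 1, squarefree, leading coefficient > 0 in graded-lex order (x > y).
2*x^3 + 2*x^2*y + y^3 - 3*y^2 - x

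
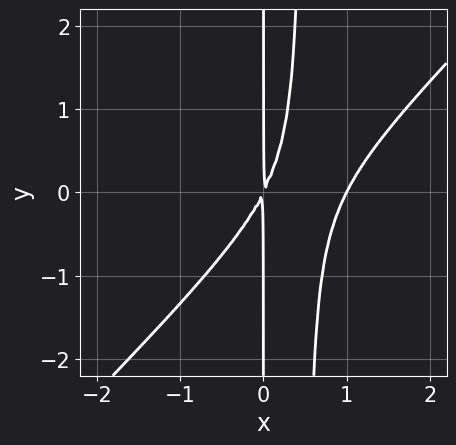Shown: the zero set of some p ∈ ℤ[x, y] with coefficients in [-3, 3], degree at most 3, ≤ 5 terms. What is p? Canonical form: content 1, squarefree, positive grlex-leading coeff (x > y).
Degree: a generic line meets the curve in up to 3 points, so deg p = 3.
From the visible intercepts: one x-axis crossing is at x = 1; every point of the y-axis in the box is on the curve.
Fitting integer coefficients to these (and the overall shape) gives p.

2*x^3 - 2*x^2*y - 2*x^2 + x*y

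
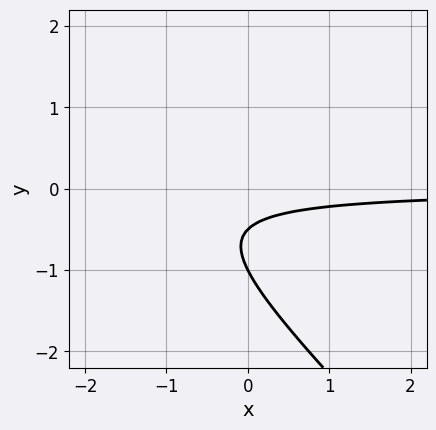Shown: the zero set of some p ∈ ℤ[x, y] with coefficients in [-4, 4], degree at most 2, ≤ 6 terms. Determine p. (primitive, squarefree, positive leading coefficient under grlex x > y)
2*x*y + 2*y^2 + 3*y + 1

Degree: a generic line meets the curve in up to 2 points, so deg p = 2.
Observable constraints: the curve avoids every integer x-axis point in the box; it crosses the y-axis at the gridline y = -1.
Assembling these constraints gives the stated polynomial.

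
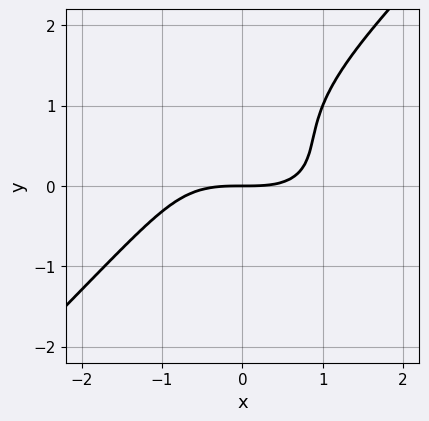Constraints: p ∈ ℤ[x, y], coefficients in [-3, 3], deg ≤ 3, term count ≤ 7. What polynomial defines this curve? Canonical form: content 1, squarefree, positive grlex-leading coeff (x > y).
x^3 + x^2*y - 2*y^3 + 3*y^2 - 3*y

First, degree: the shape is more complex than any degree-2 curve, so deg p = 3.
Then, against the integer gridlines: one x-axis crossing is at x = 0; it meets the y-axis at y = 0 (among the integer gridlines).
Finally, matching integer coefficients to the picture gives p.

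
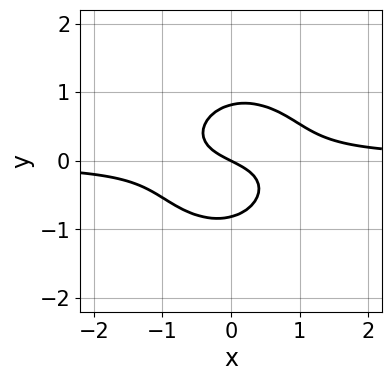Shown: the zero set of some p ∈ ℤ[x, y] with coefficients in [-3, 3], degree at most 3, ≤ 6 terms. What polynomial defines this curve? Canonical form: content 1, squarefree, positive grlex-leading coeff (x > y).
1. Degree: the shape is more complex than any degree-2 curve, so deg p = 3.
2. From the axis intercepts and sections: it meets the y-axis at y = 0 (among the integer gridlines); it crosses the x-axis at the gridline x = 0.
3. Solving for integer coefficients yields p as stated.

3*x^2*y + 3*y^3 - x - 2*y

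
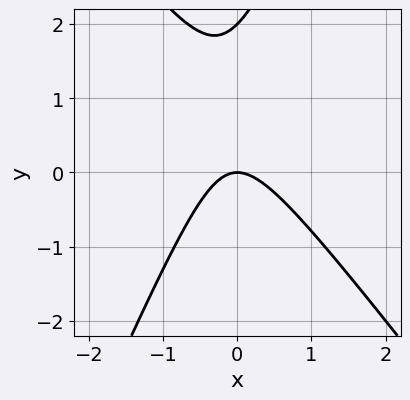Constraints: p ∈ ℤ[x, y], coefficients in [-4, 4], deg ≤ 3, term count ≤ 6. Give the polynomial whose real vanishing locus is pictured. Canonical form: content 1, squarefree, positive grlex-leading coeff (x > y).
3*x^2 + x*y - y^2 + 2*y

Degree: no degree-1 curve has this shape, so deg p = 2.
Reading off the gridlines: it meets the x-axis at x = 0 (among the integer gridlines); the y-axis gridline crossings are at y ∈ {0, 2}.
Assembling these constraints gives the stated polynomial.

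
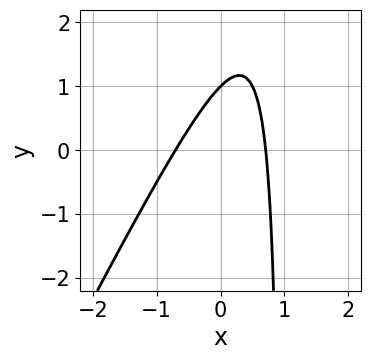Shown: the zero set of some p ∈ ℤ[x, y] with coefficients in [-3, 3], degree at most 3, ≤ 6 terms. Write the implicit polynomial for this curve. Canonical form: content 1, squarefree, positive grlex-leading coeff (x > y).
2*x^2 - x*y + y - 1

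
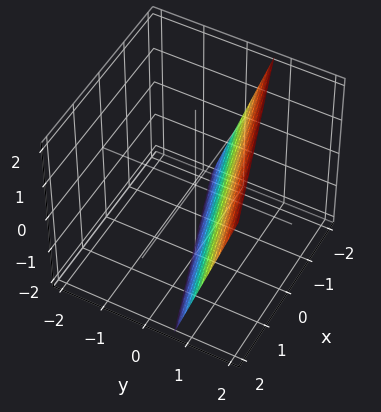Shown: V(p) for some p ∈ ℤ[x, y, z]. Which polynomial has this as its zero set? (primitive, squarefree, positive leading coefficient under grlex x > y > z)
1. deg p = 1. The surface is flat (a plane).
2. Observable constraints: it crosses the x-axis at the gridline x = -2; one z-axis crossing is at z = -2.
3. The integer polynomial consistent with all of this is the stated p.

x - 3*y + z + 2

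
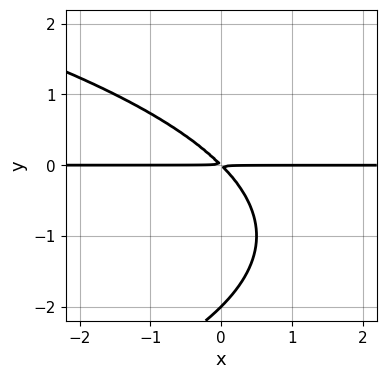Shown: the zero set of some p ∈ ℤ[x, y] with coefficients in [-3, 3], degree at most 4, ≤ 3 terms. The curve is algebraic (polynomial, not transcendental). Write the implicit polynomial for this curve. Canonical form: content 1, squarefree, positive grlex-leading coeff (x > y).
y^3 + 2*x*y + 2*y^2

(a) The degree is 3 — a generic line meets the curve in up to 3 points.
(b) Reading off the gridlines: the visible x-axis segment lies entirely on the curve; one y-axis crossing is at y = -2.
(c) Putting this together gives p.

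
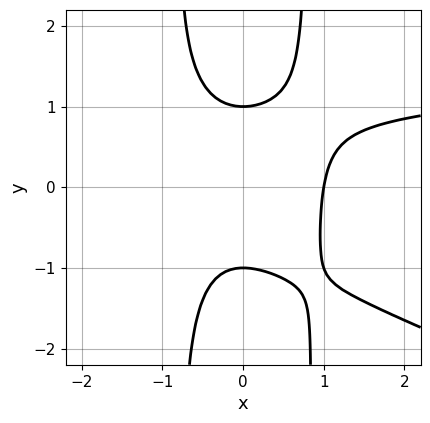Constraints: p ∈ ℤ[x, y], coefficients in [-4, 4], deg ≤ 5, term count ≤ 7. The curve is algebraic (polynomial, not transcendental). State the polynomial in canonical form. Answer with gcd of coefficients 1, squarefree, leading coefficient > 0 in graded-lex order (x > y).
x^3*y + 3*x^2*y^2 - 2*x^3 - 2*y^2 + 2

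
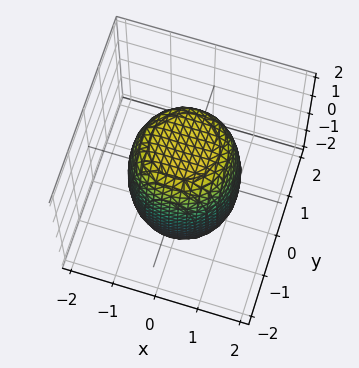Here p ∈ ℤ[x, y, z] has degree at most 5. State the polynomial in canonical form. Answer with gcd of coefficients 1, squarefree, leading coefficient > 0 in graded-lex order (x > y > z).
2*x^4 + 4*x^2*y^2 + 2*y^4 - x^2 - y^2 + z^2 - 3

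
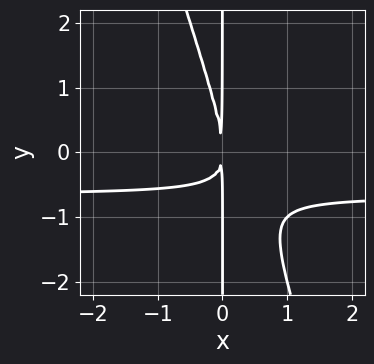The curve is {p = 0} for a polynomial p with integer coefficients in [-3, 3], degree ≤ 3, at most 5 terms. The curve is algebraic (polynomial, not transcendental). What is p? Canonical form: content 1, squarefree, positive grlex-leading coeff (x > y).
3*x^2*y + x*y^2 + 2*x^2

(a) deg p = 3. A generic line meets the curve in up to 3 points.
(b) From the axis intercepts and sections: every point of the y-axis in the box is on the curve.
(c) Together with the visible shape, these determine p as stated.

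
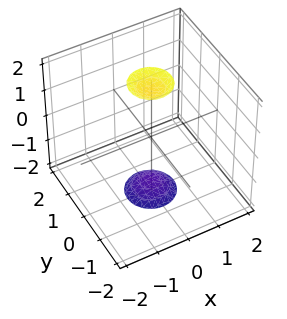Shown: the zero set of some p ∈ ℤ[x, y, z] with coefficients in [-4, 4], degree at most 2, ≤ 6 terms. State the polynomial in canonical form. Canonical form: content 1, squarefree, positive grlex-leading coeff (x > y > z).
3*x^2 + 3*y^2 - z^2 + 3

First, the picture has 2 separate pieces. They look like related sheets of one shape, so recover p as a whole.
Next, the degree is 2 — two separate bowl-shaped sheets opening away from each other; a quadric.
Then, symmetries: rotational symmetry about the z-axis ⇒ p depends on x, y only through x² + y²; it's symmetric under z → −z, forcing even powers of z.
Next, against the integer gridlines: the surface avoids every integer x-axis point in the box; a circular section at z = 2 has radius between 0 and 1.
Finally, solving for integer coefficients yields p as stated.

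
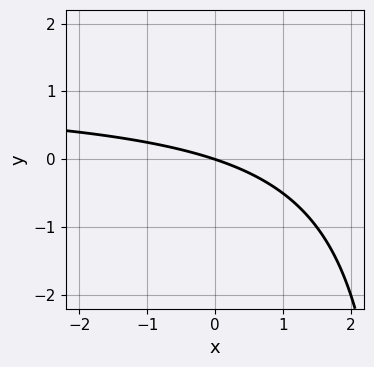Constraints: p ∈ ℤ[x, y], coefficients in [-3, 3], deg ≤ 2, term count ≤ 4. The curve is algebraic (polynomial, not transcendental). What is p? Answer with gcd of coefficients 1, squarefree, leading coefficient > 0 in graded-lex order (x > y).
1. The degree is 2 — the shape is more complex than any degree-1 curve.
2. Observable constraints: it meets the x-axis at x = 0 (among the integer gridlines); it crosses the y-axis at the gridline y = 0.
3. Solving for integer coefficients yields p as stated.

x*y - x - 3*y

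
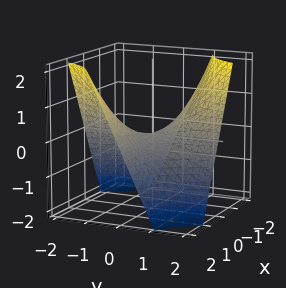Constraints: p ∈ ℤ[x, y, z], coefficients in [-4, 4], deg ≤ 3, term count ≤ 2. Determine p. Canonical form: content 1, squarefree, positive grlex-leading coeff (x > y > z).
(a) deg p = 2. A hyperbolic paraboloid; a quadric.
(b) From the axis intercepts and sections: the visible x-axis segment lies entirely on the surface; it crosses the z-axis at the gridline z = 0.
(c) These observations pin down the coefficients. Check: (0, -1, 0) on the y-axis lies on the surface, and p(0, -1, 0) = 0. ✓

x*y + z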